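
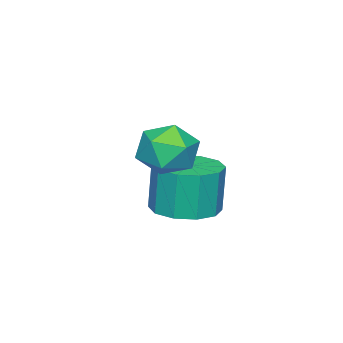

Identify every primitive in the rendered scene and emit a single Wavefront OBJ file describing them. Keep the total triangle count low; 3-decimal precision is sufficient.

v -1.404 4.011 -1.183
v -0.594 4.145 -1.057
v -1.126 2.795 -1.683
v -0.316 2.929 -1.557
v -0.827 2.829 -0.909
v -0.999 3.581 -0.6
v -0.721 3.359 -2.14
v -0.893 4.111 -1.831
v -0.172 3.742 -1.648
v -0.237 3.414 -0.887
v -1.483 3.526 -1.853
v -1.548 3.198 -1.092
v -3.177 2.519 -4.507
v -2.583 3.22 -4.467
v -2.709 3.243 -3.012
v -3.303 2.541 -3.053
v -3.107 3.436 -4.515
v -3.233 3.459 -3.061
v -3.657 3.301 -4.561
v -3.783 3.324 -3.107
v -4.024 2.868 -4.586
v -4.15 2.891 -3.132
v -4.068 2.301 -4.581
v -4.194 2.324 -3.127
v -3.771 1.817 -4.548
v -3.897 1.84 -3.093
v -3.247 1.601 -4.499
v -3.373 1.624 -3.045
v -2.697 1.736 -4.453
v -2.823 1.759 -2.999
v -2.33 2.169 -4.428
v -2.456 2.192 -2.974
v -2.286 2.736 -4.433
v -2.412 2.759 -2.979
f 1 12 6
f 1 6 2
f 1 2 8
f 1 8 11
f 1 11 12
f 2 6 10
f 6 12 5
f 12 11 3
f 11 8 7
f 8 2 9
f 4 10 5
f 4 5 3
f 4 3 7
f 4 7 9
f 4 9 10
f 5 10 6
f 3 5 12
f 7 3 11
f 9 7 8
f 10 9 2
f 14 13 17
f 14 17 15
f 15 17 18
f 15 18 16
f 17 13 19
f 17 19 18
f 18 19 20
f 18 20 16
f 19 13 21
f 19 21 20
f 20 21 22
f 20 22 16
f 21 13 23
f 21 23 22
f 22 23 24
f 22 24 16
f 23 13 25
f 23 25 24
f 24 25 26
f 24 26 16
f 25 13 27
f 25 27 26
f 26 27 28
f 26 28 16
f 27 13 29
f 27 29 28
f 28 29 30
f 28 30 16
f 29 13 31
f 29 31 30
f 30 31 32
f 30 32 16
f 31 13 33
f 31 33 32
f 32 33 34
f 32 34 16
f 33 13 14
f 33 14 34
f 34 14 15
f 34 15 16



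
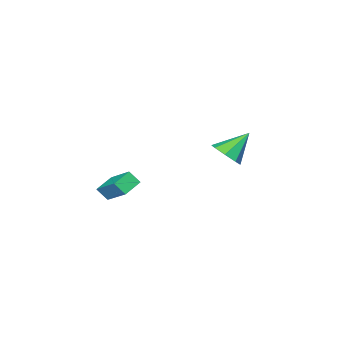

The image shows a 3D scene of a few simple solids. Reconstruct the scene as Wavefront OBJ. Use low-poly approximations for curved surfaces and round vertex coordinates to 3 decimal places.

v -3.152 0.82 -0.006
v -2.47 0.712 0.731
v -4.548 1.1 1.326
v -2.543 1.446 0.5
v -2.972 1.814 -0.027
v -3.507 1.599 -0.542
v -3.834 0.928 -0.743
v -3.761 0.194 -0.513
v -3.332 -0.174 0.014
v -2.797 0.041 0.53
v 2.682 -0.646 -1.077
v 3.014 -1.163 -0.406
v 2.831 1.087 0.186
v 3.163 0.57 0.857
v 3.797 -0.45 -1.477
v 4.129 -0.967 -0.806
v 3.946 1.283 -0.214
v 4.278 0.766 0.457
f 2 1 4
f 2 4 3
f 4 1 5
f 4 5 3
f 5 1 6
f 5 6 3
f 6 1 7
f 6 7 3
f 7 1 8
f 7 8 3
f 8 1 9
f 8 9 3
f 9 1 10
f 9 10 3
f 10 1 2
f 10 2 3
f 12 14 11
f 15 12 11
f 11 14 13
f 13 15 11
f 12 18 14
f 16 12 15
f 16 18 12
f 14 18 13
f 17 15 13
f 13 18 17
f 17 16 15
f 18 16 17



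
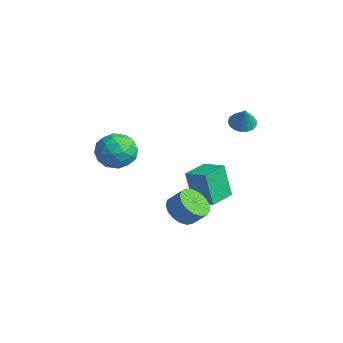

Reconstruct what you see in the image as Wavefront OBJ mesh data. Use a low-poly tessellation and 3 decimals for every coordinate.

v -2.84 2.016 -3.067
v -3.292 1.817 -1.16
v -3.437 3.413 -3.063
v -3.889 3.215 -1.156
v -1.691 2.505 -2.744
v -2.143 2.307 -0.837
v -2.288 3.903 -2.74
v -2.74 3.704 -0.833
v -2.463 -1.554 2.001
v -1.4 -1.821 1.869
v -2.8 -3.199 2.611
v -1.737 -3.466 2.479
v -2.032 -2.745 3.261
v -1.824 -1.728 2.884
v -2.376 -3.292 1.596
v -2.168 -2.275 1.219
v -1.346 -2.895 1.618
v -1.134 -2.557 2.648
v -3.066 -2.463 1.832
v -2.854 -2.125 2.862
v -1.902 -1.543 1.882
v -2.298 -3.477 2.598
v -2.472 -3.053 3.058
v -1.847 -3.21 2.981
v -2.151 -1.489 2.478
v -1.526 -1.646 2.401
v -1.898 -2.189 3.219
v -2.674 -3.374 2.079
v -2.049 -3.531 2.002
v -2.353 -1.81 1.499
v -1.728 -1.967 1.422
v -2.302 -2.831 1.261
v -1.245 -2.331 1.657
v -1.444 -3.298 2.015
v -1.819 -3.196 1.496
v -1.697 -2.598 1.274
v -1.12 -2.133 2.262
v -1.319 -3.099 2.62
v -1.492 -2.676 3.08
v -1.369 -2.078 2.858
v -1.089 -2.764 2.114
v -2.881 -1.921 1.86
v -3.08 -2.887 2.218
v -2.831 -2.942 1.622
v -2.708 -2.344 1.4
v -2.756 -1.722 2.465
v -2.955 -2.689 2.823
v -2.503 -2.422 3.206
v -2.381 -1.824 2.984
v -3.111 -2.256 2.366
v -1.219 3.809 2.972
v -0.723 3.424 2.663
v -0.661 3.631 4.088
v -0.601 3.736 2.652
v -0.62 4.065 2.714
v -0.777 4.335 2.836
v -1.035 4.485 2.988
v -1.335 4.48 3.137
v -1.608 4.321 3.249
v -1.792 4.045 3.297
v -1.845 3.715 3.27
v -1.754 3.407 3.175
v -1.541 3.191 3.034
v -1.254 3.116 2.879
v -0.958 3.201 2.745
v -0.902 0.309 -2.075
v -0.265 0.6 -2.701
v 0.28 1.063 -1.931
v -0.358 0.771 -1.305
v -0.565 0.935 -2.689
v -0.021 1.397 -1.92
v -0.943 1.126 -2.537
v -0.399 1.589 -1.768
v -1.311 1.13 -2.279
v -0.767 1.593 -1.509
v -1.586 0.946 -1.974
v -1.042 1.408 -1.204
v -1.704 0.616 -1.692
v -1.16 1.078 -0.922
v -1.638 0.215 -1.498
v -1.094 0.678 -0.728
v -1.404 -0.164 -1.436
v -0.86 0.299 -0.666
v -1.055 -0.435 -1.52
v -0.51 0.028 -0.751
v -0.67 -0.535 -1.732
v -0.126 -0.073 -0.962
v -0.339 -0.442 -2.022
v 0.205 0.02 -1.252
v -0.137 -0.177 -2.324
v 0.407 0.285 -1.554
v -0.11 0.199 -2.569
v 0.434 0.661 -1.799
f 2 4 1
f 5 2 1
f 1 4 3
f 3 5 1
f 2 8 4
f 6 2 5
f 6 8 2
f 4 8 3
f 7 5 3
f 3 8 7
f 7 6 5
f 8 6 7
f 9 46 25
f 46 20 49
f 25 49 14
f 46 49 25
f 9 25 21
f 25 14 26
f 21 26 10
f 25 26 21
f 9 21 30
f 21 10 31
f 30 31 16
f 21 31 30
f 9 30 42
f 30 16 45
f 42 45 19
f 30 45 42
f 9 42 46
f 42 19 50
f 46 50 20
f 42 50 46
f 10 26 37
f 26 14 40
f 37 40 18
f 26 40 37
f 14 49 27
f 49 20 48
f 27 48 13
f 49 48 27
f 20 50 47
f 50 19 43
f 47 43 11
f 50 43 47
f 19 45 44
f 45 16 32
f 44 32 15
f 45 32 44
f 16 31 36
f 31 10 33
f 36 33 17
f 31 33 36
f 12 38 24
f 38 18 39
f 24 39 13
f 38 39 24
f 12 24 22
f 24 13 23
f 22 23 11
f 24 23 22
f 12 22 29
f 22 11 28
f 29 28 15
f 22 28 29
f 12 29 34
f 29 15 35
f 34 35 17
f 29 35 34
f 12 34 38
f 34 17 41
f 38 41 18
f 34 41 38
f 13 39 27
f 39 18 40
f 27 40 14
f 39 40 27
f 11 23 47
f 23 13 48
f 47 48 20
f 23 48 47
f 15 28 44
f 28 11 43
f 44 43 19
f 28 43 44
f 17 35 36
f 35 15 32
f 36 32 16
f 35 32 36
f 18 41 37
f 41 17 33
f 37 33 10
f 41 33 37
f 52 51 54
f 52 54 53
f 54 51 55
f 54 55 53
f 55 51 56
f 55 56 53
f 56 51 57
f 56 57 53
f 57 51 58
f 57 58 53
f 58 51 59
f 58 59 53
f 59 51 60
f 59 60 53
f 60 51 61
f 60 61 53
f 61 51 62
f 61 62 53
f 62 51 63
f 62 63 53
f 63 51 64
f 63 64 53
f 64 51 65
f 64 65 53
f 65 51 52
f 65 52 53
f 67 66 70
f 67 70 68
f 68 70 71
f 68 71 69
f 70 66 72
f 70 72 71
f 71 72 73
f 71 73 69
f 72 66 74
f 72 74 73
f 73 74 75
f 73 75 69
f 74 66 76
f 74 76 75
f 75 76 77
f 75 77 69
f 76 66 78
f 76 78 77
f 77 78 79
f 77 79 69
f 78 66 80
f 78 80 79
f 79 80 81
f 79 81 69
f 80 66 82
f 80 82 81
f 81 82 83
f 81 83 69
f 82 66 84
f 82 84 83
f 83 84 85
f 83 85 69
f 84 66 86
f 84 86 85
f 85 86 87
f 85 87 69
f 86 66 88
f 86 88 87
f 87 88 89
f 87 89 69
f 88 66 90
f 88 90 89
f 89 90 91
f 89 91 69
f 90 66 92
f 90 92 91
f 91 92 93
f 91 93 69
f 92 66 67
f 92 67 93
f 93 67 68
f 93 68 69



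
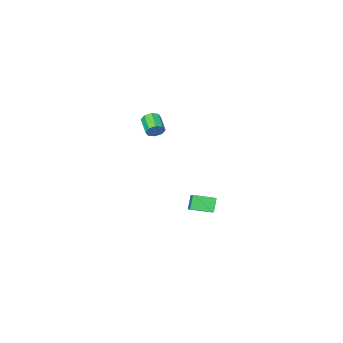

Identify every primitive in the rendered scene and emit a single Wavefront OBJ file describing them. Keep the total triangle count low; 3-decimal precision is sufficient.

v 1.15 -2.042 -0.246
v 1.453 -2.302 -0.595
v 1.152 -3.258 -0.143
v 0.85 -2.998 0.206
v 1.654 -2.205 -0.257
v 1.354 -3.162 0.195
v 1.561 -2.013 0.088
v 1.26 -2.969 0.54
v 1.227 -1.837 0.237
v 0.926 -2.794 0.689
v 0.848 -1.782 0.103
v 0.547 -2.738 0.555
v 0.646 -1.878 -0.235
v 0.346 -2.835 0.217
v 0.74 -2.071 -0.58
v 0.439 -3.027 -0.128
v 1.074 -2.246 -0.729
v 0.773 -3.203 -0.277
v 2.082 2.82 -2.343
v 2.846 4.226 -1.376
v 1.136 3.465 -2.534
v 1.901 4.871 -1.566
v 2.439 3.129 -3.074
v 3.204 4.535 -2.106
v 1.494 3.774 -3.264
v 2.258 5.18 -2.297
f 2 1 5
f 2 5 3
f 3 5 6
f 3 6 4
f 5 1 7
f 5 7 6
f 6 7 8
f 6 8 4
f 7 1 9
f 7 9 8
f 8 9 10
f 8 10 4
f 9 1 11
f 9 11 10
f 10 11 12
f 10 12 4
f 11 1 13
f 11 13 12
f 12 13 14
f 12 14 4
f 13 1 15
f 13 15 14
f 14 15 16
f 14 16 4
f 15 1 17
f 15 17 16
f 16 17 18
f 16 18 4
f 17 1 2
f 17 2 18
f 18 2 3
f 18 3 4
f 20 22 19
f 23 20 19
f 19 22 21
f 21 23 19
f 20 26 22
f 24 20 23
f 24 26 20
f 22 26 21
f 25 23 21
f 21 26 25
f 25 24 23
f 26 24 25



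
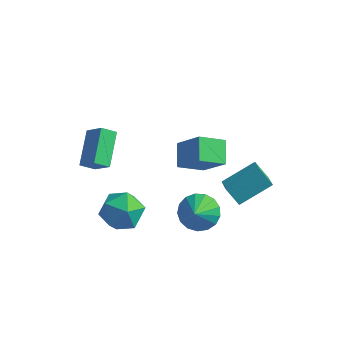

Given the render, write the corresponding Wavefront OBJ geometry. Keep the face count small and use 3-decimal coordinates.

v 2.797 -0.816 -3.355
v 3.259 -0.079 -2.73
v 3.063 -1.804 -2.385
v 2.767 -0.071 -2.587
v 2.282 -0.233 -2.62
v 1.916 -0.529 -2.821
v 1.751 -0.89 -3.144
v 1.826 -1.234 -3.516
v 2.123 -1.483 -3.85
v 2.575 -1.578 -4.072
v 3.078 -1.499 -4.129
v 3.516 -1.263 -4.008
v 3.79 -0.925 -3.738
v 3.836 -0.562 -3.381
v 3.644 -0.256 -3.017
v 1.635 1.456 -1.794
v 1.052 2.546 -1.075
v 0.28 1.673 -3.222
v -0.303 2.763 -2.503
v 2.603 2.477 -2.557
v 2.02 3.567 -1.838
v 1.248 2.694 -3.985
v 0.665 3.784 -3.266
v 4.02 1.158 -4.038
v 3.245 1.172 -3.096
v 3.384 2.009 -4.574
v 2.609 2.023 -3.632
v 5.151 2.577 -3.128
v 4.376 2.591 -2.186
v 4.515 3.428 -3.664
v 3.74 3.442 -2.722
v -0.603 -1.191 -3.433
v -0.007 -1.828 -4.345
v -1.233 -2.952 -2.615
v -0.637 -3.589 -3.527
v 0.028 -2.968 -2.652
v 0.417 -1.88 -3.157
v -1.657 -2.9 -3.803
v -1.268 -1.812 -4.308
v -0.658 -2.884 -4.573
v 0.383 -2.926 -3.862
v -1.623 -1.854 -3.098
v -0.582 -1.896 -2.387
v -2.498 -3.087 0.055
v -3.044 -1.409 1.058
v -1.932 -2.602 -0.449
v -2.478 -0.923 0.554
v -1.542 -3.297 0.926
v -2.088 -1.618 1.929
v -0.976 -2.811 0.422
v -1.522 -1.133 1.425
f 2 1 4
f 2 4 3
f 4 1 5
f 4 5 3
f 5 1 6
f 5 6 3
f 6 1 7
f 6 7 3
f 7 1 8
f 7 8 3
f 8 1 9
f 8 9 3
f 9 1 10
f 9 10 3
f 10 1 11
f 10 11 3
f 11 1 12
f 11 12 3
f 12 1 13
f 12 13 3
f 13 1 14
f 13 14 3
f 14 1 15
f 14 15 3
f 15 1 2
f 15 2 3
f 17 19 16
f 20 17 16
f 16 19 18
f 18 20 16
f 17 23 19
f 21 17 20
f 21 23 17
f 19 23 18
f 22 20 18
f 18 23 22
f 22 21 20
f 23 21 22
f 25 27 24
f 28 25 24
f 24 27 26
f 26 28 24
f 25 31 27
f 29 25 28
f 29 31 25
f 27 31 26
f 30 28 26
f 26 31 30
f 30 29 28
f 31 29 30
f 32 43 37
f 32 37 33
f 32 33 39
f 32 39 42
f 32 42 43
f 33 37 41
f 37 43 36
f 43 42 34
f 42 39 38
f 39 33 40
f 35 41 36
f 35 36 34
f 35 34 38
f 35 38 40
f 35 40 41
f 36 41 37
f 34 36 43
f 38 34 42
f 40 38 39
f 41 40 33
f 45 47 44
f 48 45 44
f 44 47 46
f 46 48 44
f 45 51 47
f 49 45 48
f 49 51 45
f 47 51 46
f 50 48 46
f 46 51 50
f 50 49 48
f 51 49 50



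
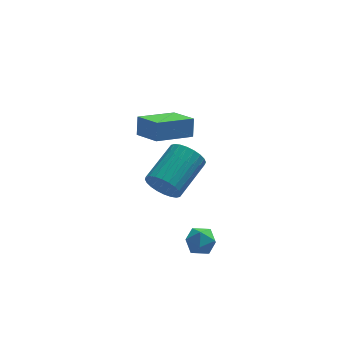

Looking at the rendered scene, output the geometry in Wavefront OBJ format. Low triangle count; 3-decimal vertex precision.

v 1.451 1.278 1.659
v 1.537 1.618 2.455
v 0.853 2.372 1.256
v 0.939 2.712 2.052
v 2.981 1.948 1.208
v 3.067 2.288 2.004
v 2.383 3.042 0.805
v 2.469 3.382 1.601
v 1.999 3.299 -2.869
v 2.524 3.17 -3.512
v 3.766 4.553 -2.774
v 3.241 4.681 -2.131
v 2.332 3.407 -3.633
v 3.574 4.79 -2.895
v 2.089 3.627 -3.637
v 3.332 5.01 -2.899
v 1.833 3.798 -3.524
v 3.075 5.18 -2.786
v 1.602 3.892 -3.312
v 2.844 5.275 -2.574
v 1.431 3.896 -3.032
v 2.673 5.279 -2.294
v 1.347 3.809 -2.727
v 2.589 5.192 -1.989
v 1.362 3.644 -2.444
v 2.604 5.027 -1.706
v 1.474 3.427 -2.226
v 2.716 4.81 -1.488
v 1.666 3.19 -2.105
v 2.908 4.573 -1.367
v 1.908 2.97 -2.101
v 3.151 4.353 -1.363
v 2.165 2.8 -2.214
v 3.407 4.182 -1.476
v 2.396 2.705 -2.426
v 3.638 4.088 -1.688
v 2.567 2.701 -2.706
v 3.809 4.084 -1.968
v 2.651 2.788 -3.011
v 3.893 4.171 -2.273
v 2.636 2.953 -3.294
v 3.878 4.336 -2.556
v 3.106 0.546 -3.64
v 3.568 0.02 -3.713
v 2.352 -0.18 -3.187
v 2.814 -0.706 -3.26
v 2.934 -0.195 -2.79
v 3.4 0.253 -3.07
v 2.52 -0.413 -3.83
v 2.986 0.035 -4.11
v 3.206 -0.573 -3.831
v 3.462 -0.438 -3.189
v 2.458 0.278 -3.711
v 2.714 0.413 -3.069
f 2 4 1
f 5 2 1
f 1 4 3
f 3 5 1
f 2 8 4
f 6 2 5
f 6 8 2
f 4 8 3
f 7 5 3
f 3 8 7
f 7 6 5
f 8 6 7
f 10 9 13
f 10 13 11
f 11 13 14
f 11 14 12
f 13 9 15
f 13 15 14
f 14 15 16
f 14 16 12
f 15 9 17
f 15 17 16
f 16 17 18
f 16 18 12
f 17 9 19
f 17 19 18
f 18 19 20
f 18 20 12
f 19 9 21
f 19 21 20
f 20 21 22
f 20 22 12
f 21 9 23
f 21 23 22
f 22 23 24
f 22 24 12
f 23 9 25
f 23 25 24
f 24 25 26
f 24 26 12
f 25 9 27
f 25 27 26
f 26 27 28
f 26 28 12
f 27 9 29
f 27 29 28
f 28 29 30
f 28 30 12
f 29 9 31
f 29 31 30
f 30 31 32
f 30 32 12
f 31 9 33
f 31 33 32
f 32 33 34
f 32 34 12
f 33 9 35
f 33 35 34
f 34 35 36
f 34 36 12
f 35 9 37
f 35 37 36
f 36 37 38
f 36 38 12
f 37 9 39
f 37 39 38
f 38 39 40
f 38 40 12
f 39 9 41
f 39 41 40
f 40 41 42
f 40 42 12
f 41 9 10
f 41 10 42
f 42 10 11
f 42 11 12
f 43 54 48
f 43 48 44
f 43 44 50
f 43 50 53
f 43 53 54
f 44 48 52
f 48 54 47
f 54 53 45
f 53 50 49
f 50 44 51
f 46 52 47
f 46 47 45
f 46 45 49
f 46 49 51
f 46 51 52
f 47 52 48
f 45 47 54
f 49 45 53
f 51 49 50
f 52 51 44



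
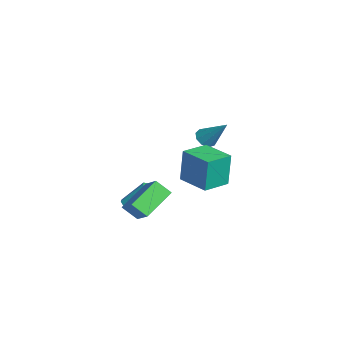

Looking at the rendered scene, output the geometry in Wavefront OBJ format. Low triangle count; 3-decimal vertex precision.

v 3.354 0.396 0.588
v 3.225 0.569 2.577
v 2.578 1.808 0.415
v 2.449 1.981 2.404
v 4.991 1.299 0.616
v 4.862 1.472 2.605
v 4.215 2.711 0.443
v 4.086 2.884 2.432
v 1.403 -1.8 -2.544
v 2.016 -1.513 -2.841
v 2.031 -0.333 -1.674
v 1.417 -0.62 -1.376
v 1.696 -1.324 -3.029
v 1.71 -0.144 -1.861
v 1.282 -1.286 -3.062
v 1.296 -0.106 -1.895
v 0.906 -1.411 -2.931
v 0.921 -0.231 -1.763
v 0.688 -1.66 -2.677
v 0.703 -0.479 -1.509
v 0.697 -1.953 -2.38
v 0.712 -0.773 -1.213
v 0.93 -2.198 -2.136
v 0.945 -1.017 -0.969
v 1.313 -2.316 -2.021
v 1.328 -1.136 -0.854
v 1.724 -2.271 -2.072
v 1.739 -1.091 -0.905
v 2.034 -2.076 -2.273
v 2.048 -0.896 -1.105
v 2.142 -1.794 -2.559
v 2.157 -0.613 -1.392
v 3.421 -2.684 -1.062
v 2.378 -1.196 -0.159
v 3.827 -1.955 -1.794
v 2.784 -0.467 -0.891
v 4.616 -2.413 -0.129
v 3.573 -0.925 0.774
v 5.022 -1.684 -0.861
v 3.979 -0.196 0.042
v -3.224 3.379 -0.561
v -2.65 3.411 -0.96
v -2.236 4.321 0.941
v -2.919 3.802 -1.027
v -3.331 3.994 -0.877
v -3.693 3.898 -0.579
v -3.836 3.56 -0.272
v -3.692 3.136 -0.1
v -3.33 2.826 -0.144
v -2.918 2.775 -0.383
v -2.65 3.006 -0.705
f 2 4 1
f 5 2 1
f 1 4 3
f 3 5 1
f 2 8 4
f 6 2 5
f 6 8 2
f 4 8 3
f 7 5 3
f 3 8 7
f 7 6 5
f 8 6 7
f 10 9 13
f 10 13 11
f 11 13 14
f 11 14 12
f 13 9 15
f 13 15 14
f 14 15 16
f 14 16 12
f 15 9 17
f 15 17 16
f 16 17 18
f 16 18 12
f 17 9 19
f 17 19 18
f 18 19 20
f 18 20 12
f 19 9 21
f 19 21 20
f 20 21 22
f 20 22 12
f 21 9 23
f 21 23 22
f 22 23 24
f 22 24 12
f 23 9 25
f 23 25 24
f 24 25 26
f 24 26 12
f 25 9 27
f 25 27 26
f 26 27 28
f 26 28 12
f 27 9 29
f 27 29 28
f 28 29 30
f 28 30 12
f 29 9 31
f 29 31 30
f 30 31 32
f 30 32 12
f 31 9 10
f 31 10 32
f 32 10 11
f 32 11 12
f 34 36 33
f 37 34 33
f 33 36 35
f 35 37 33
f 34 40 36
f 38 34 37
f 38 40 34
f 36 40 35
f 39 37 35
f 35 40 39
f 39 38 37
f 40 38 39
f 42 41 44
f 42 44 43
f 44 41 45
f 44 45 43
f 45 41 46
f 45 46 43
f 46 41 47
f 46 47 43
f 47 41 48
f 47 48 43
f 48 41 49
f 48 49 43
f 49 41 50
f 49 50 43
f 50 41 51
f 50 51 43
f 51 41 42
f 51 42 43



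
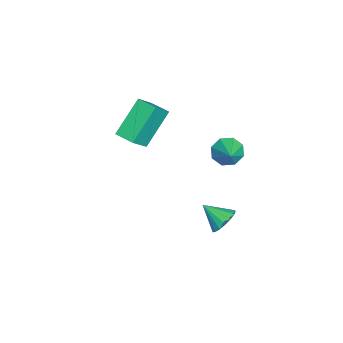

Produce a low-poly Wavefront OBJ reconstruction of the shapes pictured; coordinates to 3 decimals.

v -1.563 -1.313 -1.696
v -2.722 -0.491 -0.391
v -2.353 -0.851 -2.689
v -3.512 -0.029 -1.383
v -1.068 -0.551 -1.737
v -2.227 0.271 -0.431
v -1.858 -0.089 -2.729
v -3.017 0.733 -1.424
v -2.732 3.173 -3.638
v -2.33 2.973 -4.201
v -1.828 3.367 -3.062
v -2.444 3.512 -4.205
v -2.726 3.853 -3.876
v -3.012 3.796 -3.409
v -3.134 3.374 -3.076
v -3.021 2.835 -3.072
v -2.738 2.494 -3.401
v -2.452 2.551 -3.868
v 2.541 3.371 -2.908
v 3.08 3.453 -2.536
v 2.219 2.509 -2.252
v 2.864 3.639 -2.398
v 2.574 3.762 -2.378
v 2.276 3.797 -2.479
v 2.04 3.733 -2.679
v 1.918 3.587 -2.931
v 1.939 3.391 -3.177
v 2.098 3.19 -3.363
v 2.358 3.031 -3.444
v 2.661 2.95 -3.402
v 2.936 2.965 -3.247
v 3.12 3.073 -3.015
v 3.172 3.249 -2.758
f 2 4 1
f 5 2 1
f 1 4 3
f 3 5 1
f 2 8 4
f 6 2 5
f 6 8 2
f 4 8 3
f 7 5 3
f 3 8 7
f 7 6 5
f 8 6 7
f 10 9 12
f 10 12 11
f 12 9 13
f 12 13 11
f 13 9 14
f 13 14 11
f 14 9 15
f 14 15 11
f 15 9 16
f 15 16 11
f 16 9 17
f 16 17 11
f 17 9 18
f 17 18 11
f 18 9 10
f 18 10 11
f 20 19 22
f 20 22 21
f 22 19 23
f 22 23 21
f 23 19 24
f 23 24 21
f 24 19 25
f 24 25 21
f 25 19 26
f 25 26 21
f 26 19 27
f 26 27 21
f 27 19 28
f 27 28 21
f 28 19 29
f 28 29 21
f 29 19 30
f 29 30 21
f 30 19 31
f 30 31 21
f 31 19 32
f 31 32 21
f 32 19 33
f 32 33 21
f 33 19 20
f 33 20 21



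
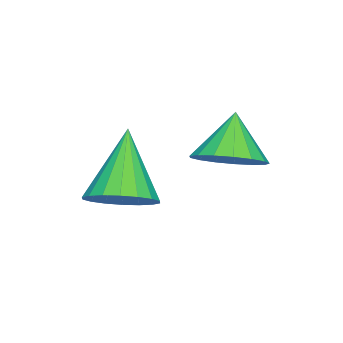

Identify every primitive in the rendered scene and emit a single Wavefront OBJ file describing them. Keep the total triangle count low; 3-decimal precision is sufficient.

v 0.968 3.261 -2.291
v 1.324 2.649 -2.157
v 0.452 3.179 -1.289
v 1.531 2.894 -2.031
v 1.609 3.223 -1.964
v 1.54 3.561 -1.972
v 1.34 3.829 -2.053
v 1.055 3.968 -2.189
v 0.75 3.944 -2.348
v 0.496 3.764 -2.494
v 0.349 3.469 -2.593
v 0.344 3.125 -2.624
v 0.483 2.813 -2.578
v 0.732 2.603 -2.466
v 1.036 2.544 -2.314
v 2.172 1.707 -3.077
v 2.726 1.944 -2.72
v 1.348 1.473 -1.643
v 2.561 2.203 -2.772
v 2.319 2.364 -2.884
v 2.048 2.395 -3.035
v 1.802 2.29 -3.194
v 1.629 2.07 -3.329
v 1.563 1.777 -3.415
v 1.618 1.471 -3.434
v 1.782 1.212 -3.382
v 2.024 1.051 -3.269
v 2.295 1.02 -3.119
v 2.542 1.125 -2.96
v 2.715 1.345 -2.824
v 2.781 1.638 -2.739
f 2 1 4
f 2 4 3
f 4 1 5
f 4 5 3
f 5 1 6
f 5 6 3
f 6 1 7
f 6 7 3
f 7 1 8
f 7 8 3
f 8 1 9
f 8 9 3
f 9 1 10
f 9 10 3
f 10 1 11
f 10 11 3
f 11 1 12
f 11 12 3
f 12 1 13
f 12 13 3
f 13 1 14
f 13 14 3
f 14 1 15
f 14 15 3
f 15 1 2
f 15 2 3
f 17 16 19
f 17 19 18
f 19 16 20
f 19 20 18
f 20 16 21
f 20 21 18
f 21 16 22
f 21 22 18
f 22 16 23
f 22 23 18
f 23 16 24
f 23 24 18
f 24 16 25
f 24 25 18
f 25 16 26
f 25 26 18
f 26 16 27
f 26 27 18
f 27 16 28
f 27 28 18
f 28 16 29
f 28 29 18
f 29 16 30
f 29 30 18
f 30 16 31
f 30 31 18
f 31 16 17
f 31 17 18



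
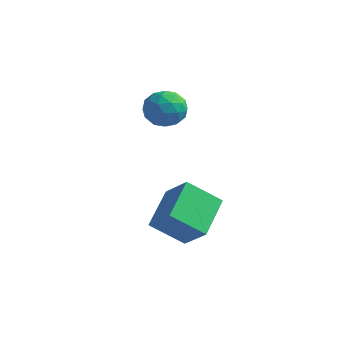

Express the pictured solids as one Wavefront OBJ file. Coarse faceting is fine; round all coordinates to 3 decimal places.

v 1.325 -1.401 -1.761
v 0.955 0.134 -0.962
v 0.301 -1.173 -2.673
v -0.069 0.362 -1.874
v 2.309 -0.682 -2.686
v 1.939 0.853 -1.887
v 1.285 -0.454 -3.598
v 0.915 1.081 -2.799
v -2.561 4.258 -0.315
v -1.744 3.952 -0.179
v -3.076 3.288 0.599
v -2.259 2.982 0.735
v -2.485 3.783 1.031
v -2.166 4.382 0.466
v -2.654 2.858 -0.046
v -2.335 3.457 -0.611
v -1.801 3.086 -0.013
v -1.697 3.658 0.652
v -3.123 3.582 -0.232
v -3.019 4.154 0.433
v -2.107 4.19 -0.327
v -2.713 3.05 0.747
v -2.846 3.521 0.921
v -2.365 3.34 1.001
v -2.355 4.443 0.052
v -1.875 4.263 0.132
v -2.311 4.164 0.843
v -2.945 2.977 0.288
v -2.465 2.797 0.368
v -2.455 3.9 -0.581
v -1.974 3.719 -0.501
v -2.509 3.076 -0.423
v -1.66 3.501 -0.15
v -1.963 2.931 0.387
v -2.195 2.858 -0.071
v -2.008 3.211 -0.403
v -1.599 3.837 0.241
v -1.902 3.267 0.778
v -2.035 3.738 0.952
v -1.848 4.09 0.62
v -1.633 3.328 0.339
v -2.918 3.973 -0.358
v -3.221 3.403 0.179
v -2.972 3.15 -0.2
v -2.785 3.502 -0.532
v -2.857 4.309 0.033
v -3.16 3.739 0.57
v -2.812 4.029 0.823
v -2.625 4.382 0.491
v -3.187 3.912 0.081
f 2 4 1
f 5 2 1
f 1 4 3
f 3 5 1
f 2 8 4
f 6 2 5
f 6 8 2
f 4 8 3
f 7 5 3
f 3 8 7
f 7 6 5
f 8 6 7
f 9 46 25
f 46 20 49
f 25 49 14
f 46 49 25
f 9 25 21
f 25 14 26
f 21 26 10
f 25 26 21
f 9 21 30
f 21 10 31
f 30 31 16
f 21 31 30
f 9 30 42
f 30 16 45
f 42 45 19
f 30 45 42
f 9 42 46
f 42 19 50
f 46 50 20
f 42 50 46
f 10 26 37
f 26 14 40
f 37 40 18
f 26 40 37
f 14 49 27
f 49 20 48
f 27 48 13
f 49 48 27
f 20 50 47
f 50 19 43
f 47 43 11
f 50 43 47
f 19 45 44
f 45 16 32
f 44 32 15
f 45 32 44
f 16 31 36
f 31 10 33
f 36 33 17
f 31 33 36
f 12 38 24
f 38 18 39
f 24 39 13
f 38 39 24
f 12 24 22
f 24 13 23
f 22 23 11
f 24 23 22
f 12 22 29
f 22 11 28
f 29 28 15
f 22 28 29
f 12 29 34
f 29 15 35
f 34 35 17
f 29 35 34
f 12 34 38
f 34 17 41
f 38 41 18
f 34 41 38
f 13 39 27
f 39 18 40
f 27 40 14
f 39 40 27
f 11 23 47
f 23 13 48
f 47 48 20
f 23 48 47
f 15 28 44
f 28 11 43
f 44 43 19
f 28 43 44
f 17 35 36
f 35 15 32
f 36 32 16
f 35 32 36
f 18 41 37
f 41 17 33
f 37 33 10
f 41 33 37



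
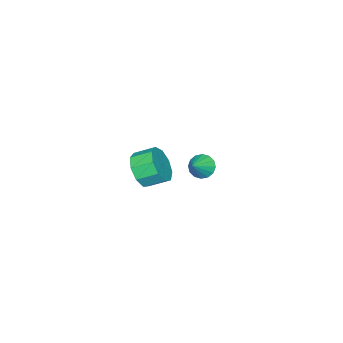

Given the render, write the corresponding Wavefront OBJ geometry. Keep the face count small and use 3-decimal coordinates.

v 3.899 2.946 3.011
v 4.521 3.574 2.483
v 4.044 4.483 3.001
v 3.421 3.854 3.529
v 3.925 3.467 2.123
v 3.448 4.375 2.641
v 3.317 3.115 2.178
v 2.84 4.024 2.696
v 2.981 2.685 2.623
v 2.503 3.594 3.141
v 3.074 2.376 3.249
v 2.597 3.285 3.768
v 3.553 2.334 3.764
v 3.076 3.243 4.283
v 4.194 2.578 3.927
v 3.717 3.487 4.445
v 4.697 2.994 3.66
v 4.219 3.903 4.179
v 4.826 3.387 3.09
v 4.348 4.296 3.609
v -2.845 1.854 -1.258
v -2.493 1.346 -1.701
v -1.835 1.946 -0.562
v -2.413 1.695 -1.863
v -2.448 2.087 -1.864
v -2.589 2.416 -1.702
v -2.799 2.595 -1.421
v -3.021 2.576 -1.097
v -3.196 2.363 -0.816
v -3.277 2.014 -0.654
v -3.241 1.622 -0.653
v -3.1 1.292 -0.815
v -2.89 1.113 -1.096
v -2.668 1.133 -1.42
f 2 1 5
f 2 5 3
f 3 5 6
f 3 6 4
f 5 1 7
f 5 7 6
f 6 7 8
f 6 8 4
f 7 1 9
f 7 9 8
f 8 9 10
f 8 10 4
f 9 1 11
f 9 11 10
f 10 11 12
f 10 12 4
f 11 1 13
f 11 13 12
f 12 13 14
f 12 14 4
f 13 1 15
f 13 15 14
f 14 15 16
f 14 16 4
f 15 1 17
f 15 17 16
f 16 17 18
f 16 18 4
f 17 1 19
f 17 19 18
f 18 19 20
f 18 20 4
f 19 1 2
f 19 2 20
f 20 2 3
f 20 3 4
f 22 21 24
f 22 24 23
f 24 21 25
f 24 25 23
f 25 21 26
f 25 26 23
f 26 21 27
f 26 27 23
f 27 21 28
f 27 28 23
f 28 21 29
f 28 29 23
f 29 21 30
f 29 30 23
f 30 21 31
f 30 31 23
f 31 21 32
f 31 32 23
f 32 21 33
f 32 33 23
f 33 21 34
f 33 34 23
f 34 21 22
f 34 22 23



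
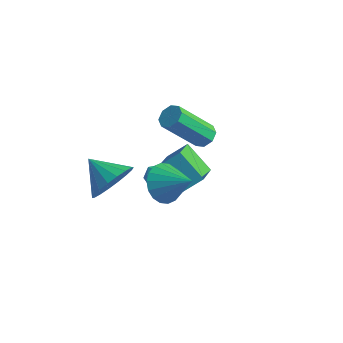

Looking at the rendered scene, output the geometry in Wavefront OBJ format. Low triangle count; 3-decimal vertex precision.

v -0.434 2.601 0.299
v 0.245 1.33 1.142
v -1.583 2.595 1.215
v -0.903 1.324 2.059
v 0.043 3.256 0.901
v 0.723 1.985 1.745
v -1.105 3.25 1.818
v -0.426 1.979 2.661
v -1.264 4.473 1.323
v -0.842 4.668 1.654
v -1.595 3.481 3.308
v -2.016 3.287 2.977
v -1.198 4.919 1.673
v -1.951 3.732 3.326
v -1.593 4.909 1.486
v -2.346 3.723 3.14
v -1.794 4.644 1.204
v -2.547 3.458 2.858
v -1.685 4.279 0.992
v -2.438 3.092 2.646
v -1.329 4.028 0.974
v -2.082 2.841 2.627
v -0.934 4.037 1.16
v -1.687 2.851 2.814
v -0.733 4.302 1.442
v -1.486 3.116 3.096
v -1.635 2.847 -0.116
v -1.291 2.347 -0.381
v -2.169 2.153 0.501
v -1.825 1.653 0.236
v -1.523 2.089 0.633
v -1.193 2.518 0.251
v -2.267 1.982 -0.131
v -1.937 2.411 -0.513
v -1.682 1.812 -0.391
v -1.222 1.878 0.081
v -2.238 2.622 0.039
v -1.778 2.688 0.511
v 0.899 -0.465 3.524
v 1.375 -0.836 2.897
v 2.081 -0.355 4.356
v 1.4 -0.459 2.812
v 1.325 -0.084 2.868
v 1.167 0.217 3.054
v 0.955 0.382 3.333
v 0.732 0.38 3.649
v 0.542 0.21 3.941
v 0.423 -0.093 4.15
v 0.398 -0.47 4.235
v 0.473 -0.846 4.179
v 0.631 -1.146 3.993
v 0.843 -1.312 3.715
v 1.066 -1.309 3.398
v 1.256 -1.14 3.106
v -1.717 -0.366 1.761
v -1.262 -0.626 2.636
v -2.963 -0.334 2.419
v -1.245 -0.173 2.645
v -1.322 0.243 2.478
v -1.478 0.537 2.17
v -1.68 0.653 1.78
v -1.89 0.567 1.387
v -2.066 0.296 1.068
v -2.172 -0.106 0.886
v -2.188 -0.56 0.877
v -2.111 -0.975 1.044
v -1.956 -1.27 1.352
v -1.753 -1.385 1.742
v -1.543 -1.299 2.135
v -1.368 -1.028 2.454
f 2 4 1
f 5 2 1
f 1 4 3
f 3 5 1
f 2 8 4
f 6 2 5
f 6 8 2
f 4 8 3
f 7 5 3
f 3 8 7
f 7 6 5
f 8 6 7
f 10 9 13
f 10 13 11
f 11 13 14
f 11 14 12
f 13 9 15
f 13 15 14
f 14 15 16
f 14 16 12
f 15 9 17
f 15 17 16
f 16 17 18
f 16 18 12
f 17 9 19
f 17 19 18
f 18 19 20
f 18 20 12
f 19 9 21
f 19 21 20
f 20 21 22
f 20 22 12
f 21 9 23
f 21 23 22
f 22 23 24
f 22 24 12
f 23 9 25
f 23 25 24
f 24 25 26
f 24 26 12
f 25 9 10
f 25 10 26
f 26 10 11
f 26 11 12
f 27 38 32
f 27 32 28
f 27 28 34
f 27 34 37
f 27 37 38
f 28 32 36
f 32 38 31
f 38 37 29
f 37 34 33
f 34 28 35
f 30 36 31
f 30 31 29
f 30 29 33
f 30 33 35
f 30 35 36
f 31 36 32
f 29 31 38
f 33 29 37
f 35 33 34
f 36 35 28
f 40 39 42
f 40 42 41
f 42 39 43
f 42 43 41
f 43 39 44
f 43 44 41
f 44 39 45
f 44 45 41
f 45 39 46
f 45 46 41
f 46 39 47
f 46 47 41
f 47 39 48
f 47 48 41
f 48 39 49
f 48 49 41
f 49 39 50
f 49 50 41
f 50 39 51
f 50 51 41
f 51 39 52
f 51 52 41
f 52 39 53
f 52 53 41
f 53 39 54
f 53 54 41
f 54 39 40
f 54 40 41
f 56 55 58
f 56 58 57
f 58 55 59
f 58 59 57
f 59 55 60
f 59 60 57
f 60 55 61
f 60 61 57
f 61 55 62
f 61 62 57
f 62 55 63
f 62 63 57
f 63 55 64
f 63 64 57
f 64 55 65
f 64 65 57
f 65 55 66
f 65 66 57
f 66 55 67
f 66 67 57
f 67 55 68
f 67 68 57
f 68 55 69
f 68 69 57
f 69 55 70
f 69 70 57
f 70 55 56
f 70 56 57



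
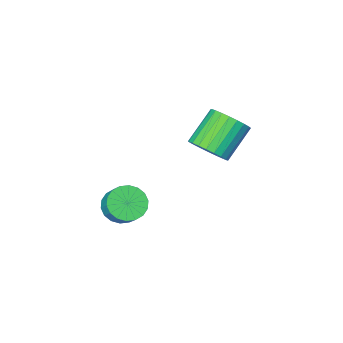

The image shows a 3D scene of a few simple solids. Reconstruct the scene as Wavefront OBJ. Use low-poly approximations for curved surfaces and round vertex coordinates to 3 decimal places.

v -0.22 -3.43 -1.089
v 0.462 -3.075 -1.516
v 0.562 -2.355 -0.758
v -0.12 -2.71 -0.331
v 0.156 -2.878 -1.662
v 0.257 -2.159 -0.904
v -0.224 -2.791 -1.695
v -0.124 -2.072 -0.936
v -0.604 -2.831 -1.607
v -0.504 -2.111 -0.849
v -0.907 -2.989 -1.417
v -0.807 -2.269 -0.659
v -1.075 -3.234 -1.162
v -0.975 -2.515 -0.404
v -1.073 -3.518 -0.892
v -0.973 -2.799 -0.134
v -0.902 -3.785 -0.662
v -0.802 -3.065 0.096
v -0.597 -3.981 -0.516
v -0.496 -3.262 0.242
v -0.216 -4.068 -0.484
v -0.116 -3.349 0.275
v 0.164 -4.029 -0.571
v 0.264 -3.309 0.187
v 0.467 -3.871 -0.761
v 0.567 -3.151 -0.003
v 0.635 -3.625 -1.016
v 0.735 -2.906 -0.258
v 0.633 -3.341 -1.286
v 0.733 -2.622 -0.528
v -2.786 -0.873 3.183
v -2.229 -0.657 3.882
v -3.537 -1.091 5.057
v -4.094 -1.307 4.357
v -2.39 -0.342 3.82
v -3.697 -0.775 4.995
v -2.61 -0.108 3.661
v -3.917 -0.541 4.836
v -2.857 0.01 3.429
v -4.165 -0.423 4.604
v -3.094 -0.007 3.16
v -4.401 -0.44 4.335
v -3.284 -0.155 2.894
v -4.591 -0.589 4.069
v -3.398 -0.413 2.672
v -4.705 -0.847 3.847
v -3.419 -0.741 2.528
v -4.726 -1.175 3.702
v -3.343 -1.089 2.483
v -4.651 -1.523 3.658
v -3.183 -1.405 2.545
v -4.49 -1.838 3.72
v -2.963 -1.639 2.704
v -4.27 -2.072 3.879
v -2.715 -1.757 2.936
v -4.023 -2.19 4.111
v -2.479 -1.74 3.205
v -3.786 -2.173 4.38
v -2.289 -1.591 3.471
v -3.596 -2.025 4.646
v -2.175 -1.333 3.693
v -3.482 -1.767 4.868
v -2.154 -1.005 3.838
v -3.461 -1.439 5.012
f 2 1 5
f 2 5 3
f 3 5 6
f 3 6 4
f 5 1 7
f 5 7 6
f 6 7 8
f 6 8 4
f 7 1 9
f 7 9 8
f 8 9 10
f 8 10 4
f 9 1 11
f 9 11 10
f 10 11 12
f 10 12 4
f 11 1 13
f 11 13 12
f 12 13 14
f 12 14 4
f 13 1 15
f 13 15 14
f 14 15 16
f 14 16 4
f 15 1 17
f 15 17 16
f 16 17 18
f 16 18 4
f 17 1 19
f 17 19 18
f 18 19 20
f 18 20 4
f 19 1 21
f 19 21 20
f 20 21 22
f 20 22 4
f 21 1 23
f 21 23 22
f 22 23 24
f 22 24 4
f 23 1 25
f 23 25 24
f 24 25 26
f 24 26 4
f 25 1 27
f 25 27 26
f 26 27 28
f 26 28 4
f 27 1 29
f 27 29 28
f 28 29 30
f 28 30 4
f 29 1 2
f 29 2 30
f 30 2 3
f 30 3 4
f 32 31 35
f 32 35 33
f 33 35 36
f 33 36 34
f 35 31 37
f 35 37 36
f 36 37 38
f 36 38 34
f 37 31 39
f 37 39 38
f 38 39 40
f 38 40 34
f 39 31 41
f 39 41 40
f 40 41 42
f 40 42 34
f 41 31 43
f 41 43 42
f 42 43 44
f 42 44 34
f 43 31 45
f 43 45 44
f 44 45 46
f 44 46 34
f 45 31 47
f 45 47 46
f 46 47 48
f 46 48 34
f 47 31 49
f 47 49 48
f 48 49 50
f 48 50 34
f 49 31 51
f 49 51 50
f 50 51 52
f 50 52 34
f 51 31 53
f 51 53 52
f 52 53 54
f 52 54 34
f 53 31 55
f 53 55 54
f 54 55 56
f 54 56 34
f 55 31 57
f 55 57 56
f 56 57 58
f 56 58 34
f 57 31 59
f 57 59 58
f 58 59 60
f 58 60 34
f 59 31 61
f 59 61 60
f 60 61 62
f 60 62 34
f 61 31 63
f 61 63 62
f 62 63 64
f 62 64 34
f 63 31 32
f 63 32 64
f 64 32 33
f 64 33 34



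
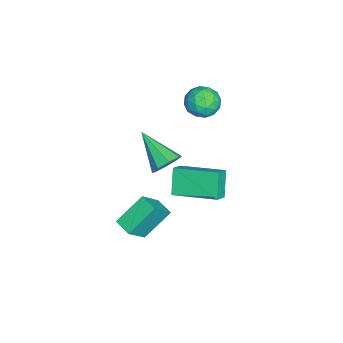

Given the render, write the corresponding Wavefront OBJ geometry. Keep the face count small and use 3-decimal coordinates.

v 1.029 2.048 2.901
v 1.668 1.762 3.22
v -0.069 0.752 3.939
v 1.44 2.206 3.533
v 0.97 2.557 3.476
v 0.535 2.611 3.082
v 0.389 2.334 2.582
v 0.618 1.89 2.27
v 1.087 1.539 2.327
v 1.522 1.485 2.721
v -0.24 2.359 -0.438
v -1.077 2.295 0.682
v 0.146 4.445 -0.032
v -0.692 4.381 1.088
v 0.432 2.139 0.052
v -0.406 2.075 1.172
v 0.817 4.225 0.458
v -0.02 4.161 1.578
v -0.321 0.223 -3.402
v -1.174 1.27 -2.227
v 0.316 0.9 -3.544
v -0.537 1.947 -2.369
v 0.537 -0.347 -2.271
v -0.316 0.7 -1.096
v 1.174 0.33 -2.413
v 0.321 1.377 -1.238
v -3.99 3.681 2.957
v -3.228 3.479 2.536
v -4.132 2.301 3.364
v -3.37 2.099 2.943
v -3.352 2.604 3.68
v -3.265 3.457 3.428
v -4.095 2.323 2.472
v -4.008 3.176 2.22
v -3.293 2.64 2.236
v -2.834 2.813 2.983
v -4.526 2.967 2.917
v -4.067 3.14 3.664
v -3.597 3.701 2.711
v -3.763 2.079 3.189
v -3.753 2.375 3.623
v -3.305 2.256 3.375
v -3.618 3.688 3.235
v -3.17 3.569 2.988
v -3.243 3.055 3.66
v -4.19 2.211 2.912
v -3.742 2.092 2.665
v -4.055 3.524 2.525
v -3.607 3.405 2.277
v -4.117 2.725 2.24
v -3.187 3.089 2.287
v -3.271 2.278 2.526
v -3.697 2.41 2.249
v -3.645 2.911 2.101
v -2.917 3.191 2.726
v -3.001 2.379 2.965
v -2.99 2.676 3.398
v -2.939 3.178 3.25
v -2.956 2.697 2.549
v -4.359 3.401 2.935
v -4.443 2.589 3.174
v -4.421 2.602 2.65
v -4.37 3.104 2.502
v -4.089 3.502 3.374
v -4.173 2.691 3.613
v -3.715 2.869 3.799
v -3.663 3.37 3.651
v -4.404 3.083 3.351
f 2 1 4
f 2 4 3
f 4 1 5
f 4 5 3
f 5 1 6
f 5 6 3
f 6 1 7
f 6 7 3
f 7 1 8
f 7 8 3
f 8 1 9
f 8 9 3
f 9 1 10
f 9 10 3
f 10 1 2
f 10 2 3
f 12 14 11
f 15 12 11
f 11 14 13
f 13 15 11
f 12 18 14
f 16 12 15
f 16 18 12
f 14 18 13
f 17 15 13
f 13 18 17
f 17 16 15
f 18 16 17
f 20 22 19
f 23 20 19
f 19 22 21
f 21 23 19
f 20 26 22
f 24 20 23
f 24 26 20
f 22 26 21
f 25 23 21
f 21 26 25
f 25 24 23
f 26 24 25
f 27 64 43
f 64 38 67
f 43 67 32
f 64 67 43
f 27 43 39
f 43 32 44
f 39 44 28
f 43 44 39
f 27 39 48
f 39 28 49
f 48 49 34
f 39 49 48
f 27 48 60
f 48 34 63
f 60 63 37
f 48 63 60
f 27 60 64
f 60 37 68
f 64 68 38
f 60 68 64
f 28 44 55
f 44 32 58
f 55 58 36
f 44 58 55
f 32 67 45
f 67 38 66
f 45 66 31
f 67 66 45
f 38 68 65
f 68 37 61
f 65 61 29
f 68 61 65
f 37 63 62
f 63 34 50
f 62 50 33
f 63 50 62
f 34 49 54
f 49 28 51
f 54 51 35
f 49 51 54
f 30 56 42
f 56 36 57
f 42 57 31
f 56 57 42
f 30 42 40
f 42 31 41
f 40 41 29
f 42 41 40
f 30 40 47
f 40 29 46
f 47 46 33
f 40 46 47
f 30 47 52
f 47 33 53
f 52 53 35
f 47 53 52
f 30 52 56
f 52 35 59
f 56 59 36
f 52 59 56
f 31 57 45
f 57 36 58
f 45 58 32
f 57 58 45
f 29 41 65
f 41 31 66
f 65 66 38
f 41 66 65
f 33 46 62
f 46 29 61
f 62 61 37
f 46 61 62
f 35 53 54
f 53 33 50
f 54 50 34
f 53 50 54
f 36 59 55
f 59 35 51
f 55 51 28
f 59 51 55



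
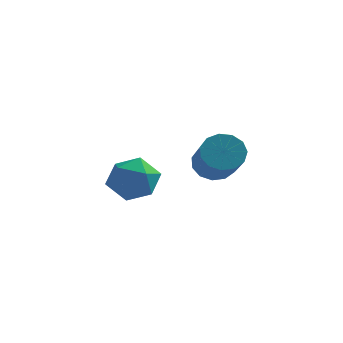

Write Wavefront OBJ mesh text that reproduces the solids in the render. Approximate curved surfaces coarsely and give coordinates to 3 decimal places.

v -1.974 0.195 -2.356
v -1.313 0.637 -1.652
v -1.347 -1.357 -1.968
v -0.686 -0.915 -1.264
v -1.731 -0.927 -1.076
v -2.119 0.033 -1.316
v -0.541 -0.753 -2.304
v -0.929 0.207 -2.544
v -0.427 0.052 -1.62
v -1.163 -0.056 -0.862
v -1.497 -0.664 -2.758
v -2.233 -0.772 -2
v 2.025 -1.956 -0.009
v 2.465 -2.208 -0.615
v 3.175 -3.756 0.544
v 2.735 -3.504 1.149
v 2.718 -1.921 -0.387
v 3.428 -3.469 0.772
v 2.751 -1.646 -0.039
v 3.461 -3.194 1.12
v 2.554 -1.468 0.318
v 3.263 -3.017 1.477
v 2.188 -1.446 0.572
v 2.898 -2.994 1.731
v 1.771 -1.586 0.641
v 2.481 -3.134 1.8
v 1.435 -1.843 0.503
v 2.144 -3.391 1.662
v 1.286 -2.136 0.203
v 1.995 -3.684 1.362
v 1.372 -2.371 -0.165
v 2.081 -3.92 0.994
v 1.665 -2.475 -0.483
v 2.374 -4.024 0.676
v 2.073 -2.414 -0.651
v 2.782 -3.963 0.508
f 1 12 6
f 1 6 2
f 1 2 8
f 1 8 11
f 1 11 12
f 2 6 10
f 6 12 5
f 12 11 3
f 11 8 7
f 8 2 9
f 4 10 5
f 4 5 3
f 4 3 7
f 4 7 9
f 4 9 10
f 5 10 6
f 3 5 12
f 7 3 11
f 9 7 8
f 10 9 2
f 14 13 17
f 14 17 15
f 15 17 18
f 15 18 16
f 17 13 19
f 17 19 18
f 18 19 20
f 18 20 16
f 19 13 21
f 19 21 20
f 20 21 22
f 20 22 16
f 21 13 23
f 21 23 22
f 22 23 24
f 22 24 16
f 23 13 25
f 23 25 24
f 24 25 26
f 24 26 16
f 25 13 27
f 25 27 26
f 26 27 28
f 26 28 16
f 27 13 29
f 27 29 28
f 28 29 30
f 28 30 16
f 29 13 31
f 29 31 30
f 30 31 32
f 30 32 16
f 31 13 33
f 31 33 32
f 32 33 34
f 32 34 16
f 33 13 35
f 33 35 34
f 34 35 36
f 34 36 16
f 35 13 14
f 35 14 36
f 36 14 15
f 36 15 16



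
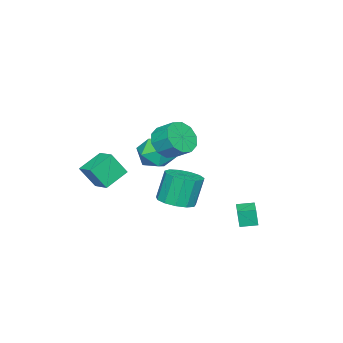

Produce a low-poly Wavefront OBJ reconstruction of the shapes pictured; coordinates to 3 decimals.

v -2.765 -0.433 -2.621
v -1.721 -0.472 -2.31
v -2.251 -0.267 -0.507
v -3.295 -0.227 -0.819
v -1.848 0.119 -2.414
v -2.378 0.325 -0.612
v -2.266 0.536 -2.585
v -2.796 0.741 -0.782
v -2.842 0.645 -2.767
v -3.373 0.85 -0.964
v -3.394 0.412 -2.903
v -3.925 0.617 -1.1
v -3.746 -0.089 -2.949
v -4.276 0.116 -1.147
v -3.786 -0.7 -2.891
v -4.317 -0.494 -1.089
v -3.502 -1.225 -2.748
v -4.033 -1.02 -0.946
v -2.984 -1.499 -2.564
v -3.515 -1.294 -0.762
v -2.396 -1.434 -2.399
v -2.927 -1.229 -0.596
v -1.925 -1.051 -2.304
v -2.456 -0.846 -0.501
v -3.374 4.121 -2.835
v -3.378 3.972 -1.776
v -2.33 4.802 -2.735
v -2.335 4.653 -1.675
v -2.845 3.327 -2.945
v -2.85 3.178 -1.885
v -1.802 4.008 -2.844
v -1.806 3.859 -1.785
v 0.746 -3.148 -0.683
v -0.589 -2.748 0.018
v 1.247 -2.093 -0.332
v -0.088 -1.692 0.369
v 1.228 -3.808 0.611
v -0.107 -3.407 1.312
v 1.729 -2.752 0.962
v 0.394 -2.352 1.663
v -0.202 0.579 3.021
v 0.441 1.006 2.309
v 0.505 2.007 2.967
v -0.138 1.581 3.679
v -0.169 1.155 2.143
v -0.104 2.156 2.801
v -0.791 1.083 2.312
v -0.727 2.084 2.971
v -1.189 0.82 2.752
v -1.124 1.821 3.411
v -1.209 0.464 3.295
v -1.145 1.465 3.953
v -0.845 0.153 3.733
v -0.781 1.154 4.391
v -0.236 0.004 3.899
v -0.171 1.005 4.557
v 0.387 0.076 3.729
v 0.451 1.077 4.388
v 0.784 0.339 3.289
v 0.849 1.34 3.948
v 0.805 0.695 2.747
v 0.869 1.696 3.405
v -1.918 0.131 1.185
v -1.093 -0.205 1.94
v -2.247 -1.675 0.74
v -1.422 -2.011 1.495
v -2.419 -1.549 1.888
v -2.216 -0.433 2.163
v -1.124 -1.447 0.517
v -0.921 -0.331 0.792
v -0.603 -1.18 1.527
v -1.403 -1.243 2.374
v -1.937 -0.637 0.306
v -2.737 -0.7 1.153
f 2 1 5
f 2 5 3
f 3 5 6
f 3 6 4
f 5 1 7
f 5 7 6
f 6 7 8
f 6 8 4
f 7 1 9
f 7 9 8
f 8 9 10
f 8 10 4
f 9 1 11
f 9 11 10
f 10 11 12
f 10 12 4
f 11 1 13
f 11 13 12
f 12 13 14
f 12 14 4
f 13 1 15
f 13 15 14
f 14 15 16
f 14 16 4
f 15 1 17
f 15 17 16
f 16 17 18
f 16 18 4
f 17 1 19
f 17 19 18
f 18 19 20
f 18 20 4
f 19 1 21
f 19 21 20
f 20 21 22
f 20 22 4
f 21 1 23
f 21 23 22
f 22 23 24
f 22 24 4
f 23 1 2
f 23 2 24
f 24 2 3
f 24 3 4
f 26 28 25
f 29 26 25
f 25 28 27
f 27 29 25
f 26 32 28
f 30 26 29
f 30 32 26
f 28 32 27
f 31 29 27
f 27 32 31
f 31 30 29
f 32 30 31
f 34 36 33
f 37 34 33
f 33 36 35
f 35 37 33
f 34 40 36
f 38 34 37
f 38 40 34
f 36 40 35
f 39 37 35
f 35 40 39
f 39 38 37
f 40 38 39
f 42 41 45
f 42 45 43
f 43 45 46
f 43 46 44
f 45 41 47
f 45 47 46
f 46 47 48
f 46 48 44
f 47 41 49
f 47 49 48
f 48 49 50
f 48 50 44
f 49 41 51
f 49 51 50
f 50 51 52
f 50 52 44
f 51 41 53
f 51 53 52
f 52 53 54
f 52 54 44
f 53 41 55
f 53 55 54
f 54 55 56
f 54 56 44
f 55 41 57
f 55 57 56
f 56 57 58
f 56 58 44
f 57 41 59
f 57 59 58
f 58 59 60
f 58 60 44
f 59 41 61
f 59 61 60
f 60 61 62
f 60 62 44
f 61 41 42
f 61 42 62
f 62 42 43
f 62 43 44
f 63 74 68
f 63 68 64
f 63 64 70
f 63 70 73
f 63 73 74
f 64 68 72
f 68 74 67
f 74 73 65
f 73 70 69
f 70 64 71
f 66 72 67
f 66 67 65
f 66 65 69
f 66 69 71
f 66 71 72
f 67 72 68
f 65 67 74
f 69 65 73
f 71 69 70
f 72 71 64



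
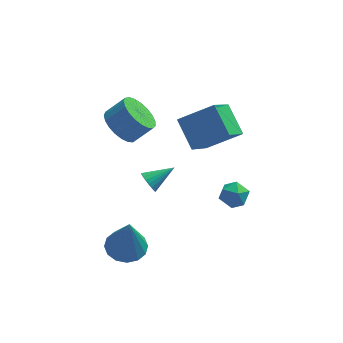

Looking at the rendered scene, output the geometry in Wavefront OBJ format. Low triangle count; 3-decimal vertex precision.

v -2.708 3.496 -0.183
v -2.12 2.757 -0.665
v -1.183 2.926 0.221
v -1.772 3.664 0.703
v -1.992 3.126 -0.87
v -1.055 3.294 0.015
v -1.987 3.558 -0.957
v -1.051 3.726 -0.072
v -2.108 3.979 -0.91
v -1.171 4.147 -0.025
v -2.332 4.317 -0.737
v -1.395 4.485 0.148
v -2.621 4.513 -0.469
v -1.684 4.681 0.417
v -2.925 4.533 -0.15
v -1.989 4.701 0.735
v -3.192 4.374 0.162
v -2.256 4.542 1.048
v -3.375 4.063 0.415
v -2.439 4.231 1.301
v -3.443 3.653 0.565
v -2.507 3.822 1.45
v -3.384 3.217 0.585
v -2.447 3.386 1.47
v -3.208 2.829 0.472
v -2.271 2.997 1.358
v -2.946 2.556 0.247
v -2.009 2.725 1.132
v -2.642 2.446 -0.053
v -1.705 2.614 0.832
v -2.35 2.517 -0.376
v -1.413 2.685 0.51
v 2.302 0.624 -2.796
v 2.814 0.835 -2.235
v 2.086 -0.475 -2.185
v 2.598 -0.264 -1.624
v 1.91 0.115 -1.693
v 2.043 0.795 -2.071
v 2.857 -0.435 -2.349
v 2.99 0.245 -2.727
v 3.157 0.181 -1.959
v 2.572 0.521 -1.553
v 2.328 -0.161 -2.867
v 1.743 0.179 -2.461
v 0.534 0.999 0.525
v -0.088 2.297 1.502
v 1.278 2.421 -0.891
v 0.655 3.72 0.086
v 2.225 1.08 1.494
v 1.602 2.379 2.471
v 2.968 2.503 0.078
v 2.346 3.801 1.055
v -1.455 0.972 -1.96
v -1.132 0.698 -2.386
v -0.245 1.468 -1.36
v -1.174 0.922 -2.488
v -1.264 1.155 -2.499
v -1.387 1.356 -2.416
v -1.522 1.49 -2.255
v -1.645 1.535 -2.043
v -1.736 1.482 -1.817
v -1.778 1.341 -1.615
v -1.765 1.137 -1.473
v -1.698 0.903 -1.416
v -1.589 0.682 -1.452
v -1.457 0.51 -1.576
v -1.324 0.419 -1.767
v -1.215 0.423 -1.991
v -1.147 0.522 -2.21
v -2.538 -1.976 -3.626
v -1.696 -1.456 -3.606
v -2.362 -2.344 -1.474
v -2.067 -1.113 -3.517
v -2.563 -1.001 -3.457
v -3.053 -1.151 -3.443
v -3.405 -1.522 -3.477
v -3.525 -2.015 -3.552
v -3.38 -2.497 -3.646
v -3.01 -2.84 -3.735
v -2.513 -2.952 -3.794
v -2.023 -2.802 -3.809
v -1.671 -2.431 -3.775
v -1.552 -1.938 -3.7
f 2 1 5
f 2 5 3
f 3 5 6
f 3 6 4
f 5 1 7
f 5 7 6
f 6 7 8
f 6 8 4
f 7 1 9
f 7 9 8
f 8 9 10
f 8 10 4
f 9 1 11
f 9 11 10
f 10 11 12
f 10 12 4
f 11 1 13
f 11 13 12
f 12 13 14
f 12 14 4
f 13 1 15
f 13 15 14
f 14 15 16
f 14 16 4
f 15 1 17
f 15 17 16
f 16 17 18
f 16 18 4
f 17 1 19
f 17 19 18
f 18 19 20
f 18 20 4
f 19 1 21
f 19 21 20
f 20 21 22
f 20 22 4
f 21 1 23
f 21 23 22
f 22 23 24
f 22 24 4
f 23 1 25
f 23 25 24
f 24 25 26
f 24 26 4
f 25 1 27
f 25 27 26
f 26 27 28
f 26 28 4
f 27 1 29
f 27 29 28
f 28 29 30
f 28 30 4
f 29 1 31
f 29 31 30
f 30 31 32
f 30 32 4
f 31 1 2
f 31 2 32
f 32 2 3
f 32 3 4
f 33 44 38
f 33 38 34
f 33 34 40
f 33 40 43
f 33 43 44
f 34 38 42
f 38 44 37
f 44 43 35
f 43 40 39
f 40 34 41
f 36 42 37
f 36 37 35
f 36 35 39
f 36 39 41
f 36 41 42
f 37 42 38
f 35 37 44
f 39 35 43
f 41 39 40
f 42 41 34
f 46 48 45
f 49 46 45
f 45 48 47
f 47 49 45
f 46 52 48
f 50 46 49
f 50 52 46
f 48 52 47
f 51 49 47
f 47 52 51
f 51 50 49
f 52 50 51
f 54 53 56
f 54 56 55
f 56 53 57
f 56 57 55
f 57 53 58
f 57 58 55
f 58 53 59
f 58 59 55
f 59 53 60
f 59 60 55
f 60 53 61
f 60 61 55
f 61 53 62
f 61 62 55
f 62 53 63
f 62 63 55
f 63 53 64
f 63 64 55
f 64 53 65
f 64 65 55
f 65 53 66
f 65 66 55
f 66 53 67
f 66 67 55
f 67 53 68
f 67 68 55
f 68 53 69
f 68 69 55
f 69 53 54
f 69 54 55
f 71 70 73
f 71 73 72
f 73 70 74
f 73 74 72
f 74 70 75
f 74 75 72
f 75 70 76
f 75 76 72
f 76 70 77
f 76 77 72
f 77 70 78
f 77 78 72
f 78 70 79
f 78 79 72
f 79 70 80
f 79 80 72
f 80 70 81
f 80 81 72
f 81 70 82
f 81 82 72
f 82 70 83
f 82 83 72
f 83 70 71
f 83 71 72



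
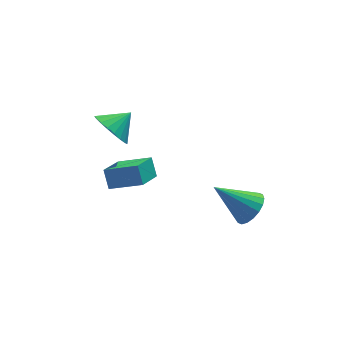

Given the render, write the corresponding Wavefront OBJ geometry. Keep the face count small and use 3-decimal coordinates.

v 3.157 -1.649 -3.356
v 3.814 -1.372 -2.791
v 1.683 -0.951 -1.984
v 3.752 -1.046 -3.023
v 3.572 -0.84 -3.321
v 3.309 -0.794 -3.627
v 3.017 -0.917 -3.878
v 2.752 -1.185 -4.026
v 2.567 -1.545 -4.041
v 2.499 -1.926 -3.921
v 2.562 -2.252 -3.688
v 2.742 -2.458 -3.39
v 3.004 -2.504 -3.085
v 3.296 -2.381 -2.833
v 3.561 -2.112 -2.685
v 3.746 -1.752 -2.67
v -3.387 -2.445 1.223
v -3.434 -1.856 1.967
v -2.517 -1.49 0.522
v -2.564 -0.901 1.266
v -2.116 -3.139 1.854
v -2.163 -2.55 2.598
v -1.246 -2.184 1.153
v -1.293 -1.595 1.897
v -2.174 1.678 0.777
v -1.588 1.247 0.077
v -1.166 2.002 1.423
v -1.621 1.64 -0.067
v -1.751 2.04 -0.065
v -1.953 2.377 0.082
v -2.194 2.593 0.35
v -2.431 2.651 0.691
v -2.624 2.541 1.048
v -2.739 2.282 1.358
v -2.756 1.918 1.567
v -2.673 1.513 1.64
v -2.504 1.137 1.564
v -2.277 0.854 1.351
v -2.033 0.713 1.04
v -1.813 0.74 0.683
v -1.655 0.929 0.343
f 2 1 4
f 2 4 3
f 4 1 5
f 4 5 3
f 5 1 6
f 5 6 3
f 6 1 7
f 6 7 3
f 7 1 8
f 7 8 3
f 8 1 9
f 8 9 3
f 9 1 10
f 9 10 3
f 10 1 11
f 10 11 3
f 11 1 12
f 11 12 3
f 12 1 13
f 12 13 3
f 13 1 14
f 13 14 3
f 14 1 15
f 14 15 3
f 15 1 16
f 15 16 3
f 16 1 2
f 16 2 3
f 18 20 17
f 21 18 17
f 17 20 19
f 19 21 17
f 18 24 20
f 22 18 21
f 22 24 18
f 20 24 19
f 23 21 19
f 19 24 23
f 23 22 21
f 24 22 23
f 26 25 28
f 26 28 27
f 28 25 29
f 28 29 27
f 29 25 30
f 29 30 27
f 30 25 31
f 30 31 27
f 31 25 32
f 31 32 27
f 32 25 33
f 32 33 27
f 33 25 34
f 33 34 27
f 34 25 35
f 34 35 27
f 35 25 36
f 35 36 27
f 36 25 37
f 36 37 27
f 37 25 38
f 37 38 27
f 38 25 39
f 38 39 27
f 39 25 40
f 39 40 27
f 40 25 41
f 40 41 27
f 41 25 26
f 41 26 27



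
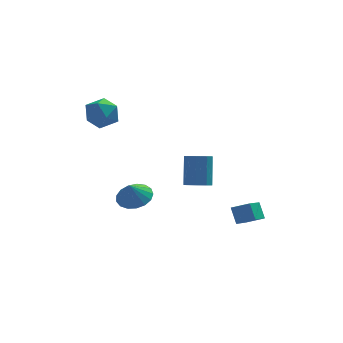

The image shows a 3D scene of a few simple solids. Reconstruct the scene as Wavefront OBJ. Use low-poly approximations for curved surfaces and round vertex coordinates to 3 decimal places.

v -3.504 3.515 2.945
v -2.841 3.43 2.08
v -4.559 2.27 2.26
v -3.896 2.185 1.395
v -3.56 1.84 2.377
v -2.908 2.61 2.8
v -4.492 3.09 1.54
v -3.84 3.86 1.963
v -3.451 3.167 1.211
v -2.876 2.395 1.729
v -4.524 3.305 2.611
v -3.949 2.533 3.129
v -2.743 -3.717 -0.283
v -2.11 -3.077 0.107
v -3.057 -4.043 0.763
v -2.507 -2.831 0.064
v -2.958 -2.788 -0.058
v -3.36 -2.957 -0.232
v -3.62 -3.301 -0.417
v -3.679 -3.739 -0.572
v -3.524 -4.173 -0.66
v -3.189 -4.502 -0.662
v -2.753 -4.651 -0.578
v -2.314 -4.587 -0.425
v -1.973 -4.322 -0.24
v -1.809 -3.92 -0.065
v -1.858 -3.47 0.06
v 3.319 -2.165 -3.863
v 2.529 -3.647 -2.913
v 3.131 -1.527 -3.025
v 2.341 -3.009 -2.075
v 4.259 -2.411 -3.465
v 3.469 -3.893 -2.515
v 4.071 -1.773 -2.627
v 3.281 -3.255 -1.677
v 0.897 -1.152 -1.393
v 1.622 -1.371 -1.333
v 1.789 -0.388 0.272
v 1.063 -0.168 0.213
v 1.563 -0.875 -1.631
v 1.73 0.108 -0.026
v 1.114 -0.541 -1.789
v 1.281 0.442 -0.184
v 0.538 -0.565 -1.715
v 0.704 0.419 -0.11
v 0.171 -0.932 -1.452
v 0.338 0.051 0.153
v 0.23 -1.428 -1.154
v 0.397 -0.445 0.451
v 0.679 -1.762 -0.996
v 0.846 -0.779 0.609
v 1.256 -1.739 -1.07
v 1.422 -0.755 0.535
f 1 12 6
f 1 6 2
f 1 2 8
f 1 8 11
f 1 11 12
f 2 6 10
f 6 12 5
f 12 11 3
f 11 8 7
f 8 2 9
f 4 10 5
f 4 5 3
f 4 3 7
f 4 7 9
f 4 9 10
f 5 10 6
f 3 5 12
f 7 3 11
f 9 7 8
f 10 9 2
f 14 13 16
f 14 16 15
f 16 13 17
f 16 17 15
f 17 13 18
f 17 18 15
f 18 13 19
f 18 19 15
f 19 13 20
f 19 20 15
f 20 13 21
f 20 21 15
f 21 13 22
f 21 22 15
f 22 13 23
f 22 23 15
f 23 13 24
f 23 24 15
f 24 13 25
f 24 25 15
f 25 13 26
f 25 26 15
f 26 13 27
f 26 27 15
f 27 13 14
f 27 14 15
f 29 31 28
f 32 29 28
f 28 31 30
f 30 32 28
f 29 35 31
f 33 29 32
f 33 35 29
f 31 35 30
f 34 32 30
f 30 35 34
f 34 33 32
f 35 33 34
f 37 36 40
f 37 40 38
f 38 40 41
f 38 41 39
f 40 36 42
f 40 42 41
f 41 42 43
f 41 43 39
f 42 36 44
f 42 44 43
f 43 44 45
f 43 45 39
f 44 36 46
f 44 46 45
f 45 46 47
f 45 47 39
f 46 36 48
f 46 48 47
f 47 48 49
f 47 49 39
f 48 36 50
f 48 50 49
f 49 50 51
f 49 51 39
f 50 36 52
f 50 52 51
f 51 52 53
f 51 53 39
f 52 36 37
f 52 37 53
f 53 37 38
f 53 38 39



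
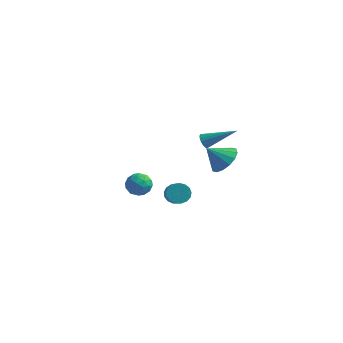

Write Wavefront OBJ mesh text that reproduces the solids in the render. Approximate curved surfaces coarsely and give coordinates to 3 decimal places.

v 2.64 4.087 -0.25
v 3.05 4.719 0.453
v 1.78 3.533 0.75
v 2.638 4.989 0.249
v 2.226 5.017 -0.089
v 1.925 4.796 -0.47
v 1.816 4.385 -0.792
v 1.927 3.895 -0.969
v 2.23 3.456 -0.953
v 2.642 3.186 -0.748
v 3.053 3.158 -0.41
v 3.354 3.379 -0.029
v 3.463 3.789 0.292
v 3.352 4.28 0.469
v 3.012 -2.157 0.736
v 3.508 -2.192 0.301
v 4.483 -3.677 1.529
v 3.988 -3.643 1.964
v 3.599 -1.966 0.502
v 4.574 -3.451 1.73
v 3.556 -1.783 0.757
v 4.531 -3.269 1.985
v 3.388 -1.687 1.006
v 4.363 -3.172 2.235
v 3.134 -1.698 1.194
v 4.11 -3.184 2.422
v 2.853 -1.815 1.277
v 3.828 -3.3 2.505
v 2.608 -2.01 1.236
v 3.583 -3.495 2.464
v 2.455 -2.239 1.08
v 3.43 -3.724 2.308
v 2.43 -2.449 0.846
v 3.406 -3.934 2.074
v 2.539 -2.592 0.586
v 3.514 -4.077 1.814
v 2.756 -2.636 0.361
v 3.731 -4.121 1.589
v 3.032 -2.57 0.221
v 4.007 -4.055 1.45
v 3.303 -2.41 0.2
v 4.278 -3.895 1.428
v -0.489 0.768 -1.736
v 0.028 0.541 -1.141
v -1.448 0.039 -1.179
v -0.931 -0.188 -0.584
v -1.194 0.588 -0.626
v -0.601 1.038 -0.97
v -0.819 -0.458 -1.35
v -0.226 -0.008 -1.694
v -0.176 -0.217 -0.903
v -0.407 0.43 -0.455
v -1.013 0.15 -1.865
v -1.244 0.797 -1.417
v -0.146 0.718 -1.487
v -1.274 -0.138 -0.833
v -1.428 0.318 -0.857
v -1.124 0.184 -0.507
v -0.516 1.011 -1.386
v -0.212 0.877 -1.037
v -0.93 0.905 -0.734
v -1.208 -0.297 -1.283
v -0.904 -0.431 -0.934
v -0.296 0.396 -1.813
v 0.008 0.262 -1.463
v -0.49 -0.325 -1.586
v 0.038 0.14 -0.998
v -0.526 -0.289 -0.671
v -0.46 -0.448 -1.121
v -0.112 -0.183 -1.323
v -0.098 0.52 -0.734
v -0.662 0.092 -0.407
v -0.816 0.548 -0.431
v -0.468 0.812 -0.634
v -0.218 0.074 -0.595
v -0.758 0.488 -1.913
v -1.322 0.06 -1.586
v -0.952 -0.232 -1.686
v -0.604 0.032 -1.889
v -0.894 0.869 -1.649
v -1.458 0.44 -1.322
v -1.308 0.763 -0.997
v -0.96 1.028 -1.199
v -1.202 0.506 -1.725
v 2.72 1.485 2.751
v 2.875 1.715 2.323
v 4.38 2.155 3.709
v 2.741 1.885 2.435
v 2.602 1.964 2.62
v 2.491 1.932 2.835
v 2.432 1.799 3.031
v 2.439 1.593 3.162
v 2.51 1.363 3.2
v 2.63 1.161 3.134
v 2.77 1.032 2.981
v 2.899 1.008 2.775
v 2.987 1.093 2.564
v 3.014 1.267 2.395
v 2.973 1.492 2.308
f 2 1 4
f 2 4 3
f 4 1 5
f 4 5 3
f 5 1 6
f 5 6 3
f 6 1 7
f 6 7 3
f 7 1 8
f 7 8 3
f 8 1 9
f 8 9 3
f 9 1 10
f 9 10 3
f 10 1 11
f 10 11 3
f 11 1 12
f 11 12 3
f 12 1 13
f 12 13 3
f 13 1 14
f 13 14 3
f 14 1 2
f 14 2 3
f 16 15 19
f 16 19 17
f 17 19 20
f 17 20 18
f 19 15 21
f 19 21 20
f 20 21 22
f 20 22 18
f 21 15 23
f 21 23 22
f 22 23 24
f 22 24 18
f 23 15 25
f 23 25 24
f 24 25 26
f 24 26 18
f 25 15 27
f 25 27 26
f 26 27 28
f 26 28 18
f 27 15 29
f 27 29 28
f 28 29 30
f 28 30 18
f 29 15 31
f 29 31 30
f 30 31 32
f 30 32 18
f 31 15 33
f 31 33 32
f 32 33 34
f 32 34 18
f 33 15 35
f 33 35 34
f 34 35 36
f 34 36 18
f 35 15 37
f 35 37 36
f 36 37 38
f 36 38 18
f 37 15 39
f 37 39 38
f 38 39 40
f 38 40 18
f 39 15 41
f 39 41 40
f 40 41 42
f 40 42 18
f 41 15 16
f 41 16 42
f 42 16 17
f 42 17 18
f 43 80 59
f 80 54 83
f 59 83 48
f 80 83 59
f 43 59 55
f 59 48 60
f 55 60 44
f 59 60 55
f 43 55 64
f 55 44 65
f 64 65 50
f 55 65 64
f 43 64 76
f 64 50 79
f 76 79 53
f 64 79 76
f 43 76 80
f 76 53 84
f 80 84 54
f 76 84 80
f 44 60 71
f 60 48 74
f 71 74 52
f 60 74 71
f 48 83 61
f 83 54 82
f 61 82 47
f 83 82 61
f 54 84 81
f 84 53 77
f 81 77 45
f 84 77 81
f 53 79 78
f 79 50 66
f 78 66 49
f 79 66 78
f 50 65 70
f 65 44 67
f 70 67 51
f 65 67 70
f 46 72 58
f 72 52 73
f 58 73 47
f 72 73 58
f 46 58 56
f 58 47 57
f 56 57 45
f 58 57 56
f 46 56 63
f 56 45 62
f 63 62 49
f 56 62 63
f 46 63 68
f 63 49 69
f 68 69 51
f 63 69 68
f 46 68 72
f 68 51 75
f 72 75 52
f 68 75 72
f 47 73 61
f 73 52 74
f 61 74 48
f 73 74 61
f 45 57 81
f 57 47 82
f 81 82 54
f 57 82 81
f 49 62 78
f 62 45 77
f 78 77 53
f 62 77 78
f 51 69 70
f 69 49 66
f 70 66 50
f 69 66 70
f 52 75 71
f 75 51 67
f 71 67 44
f 75 67 71
f 86 85 88
f 86 88 87
f 88 85 89
f 88 89 87
f 89 85 90
f 89 90 87
f 90 85 91
f 90 91 87
f 91 85 92
f 91 92 87
f 92 85 93
f 92 93 87
f 93 85 94
f 93 94 87
f 94 85 95
f 94 95 87
f 95 85 96
f 95 96 87
f 96 85 97
f 96 97 87
f 97 85 98
f 97 98 87
f 98 85 99
f 98 99 87
f 99 85 86
f 99 86 87



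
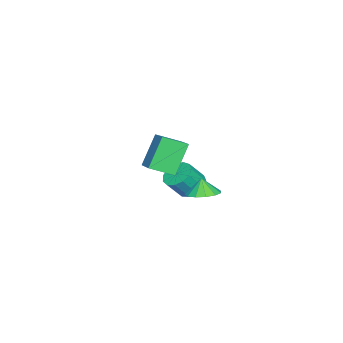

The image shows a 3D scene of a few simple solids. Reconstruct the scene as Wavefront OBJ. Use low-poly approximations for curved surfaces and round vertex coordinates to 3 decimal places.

v -3.854 -2.854 -3.42
v -3.11 -2.207 -3.506
v -2.422 -2.839 -2.307
v -3.166 -3.486 -2.22
v -3.485 -1.971 -3.166
v -2.797 -2.603 -1.967
v -3.977 -2.016 -2.907
v -3.289 -2.648 -1.708
v -4.43 -2.327 -2.811
v -3.742 -2.958 -1.612
v -4.7 -2.805 -2.908
v -4.012 -3.437 -1.709
v -4.702 -3.299 -3.167
v -4.014 -3.931 -1.968
v -4.434 -3.652 -3.507
v -3.746 -4.283 -2.308
v -3.982 -3.751 -3.818
v -3.294 -4.383 -2.619
v -3.49 -3.566 -4.003
v -2.802 -4.198 -2.804
v -3.113 -3.155 -4.003
v -2.425 -3.786 -2.804
v -2.971 -2.648 -3.818
v -2.283 -3.28 -2.619
v 1.41 -1.382 3.306
v 2.001 -2.639 3.899
v 2.715 -0.443 3.996
v 3.306 -1.699 4.589
v 2.574 -1.681 1.511
v 3.165 -2.937 2.104
v 3.879 -0.741 2.201
v 4.47 -1.998 2.794
v -1.478 -1.238 -2.346
v -0.475 -1.293 -2.119
v -1.722 -1.442 -1.314
v -0.628 -0.738 -2.046
v -1.052 -0.342 -2.067
v -1.611 -0.23 -2.178
v -2.127 -0.438 -2.341
v -2.438 -0.9 -2.506
v -2.443 -1.469 -2.621
v -2.142 -1.965 -2.648
v -1.63 -2.229 -2.579
v -1.07 -2.179 -2.436
v -0.639 -1.83 -2.265
f 2 1 5
f 2 5 3
f 3 5 6
f 3 6 4
f 5 1 7
f 5 7 6
f 6 7 8
f 6 8 4
f 7 1 9
f 7 9 8
f 8 9 10
f 8 10 4
f 9 1 11
f 9 11 10
f 10 11 12
f 10 12 4
f 11 1 13
f 11 13 12
f 12 13 14
f 12 14 4
f 13 1 15
f 13 15 14
f 14 15 16
f 14 16 4
f 15 1 17
f 15 17 16
f 16 17 18
f 16 18 4
f 17 1 19
f 17 19 18
f 18 19 20
f 18 20 4
f 19 1 21
f 19 21 20
f 20 21 22
f 20 22 4
f 21 1 23
f 21 23 22
f 22 23 24
f 22 24 4
f 23 1 2
f 23 2 24
f 24 2 3
f 24 3 4
f 26 28 25
f 29 26 25
f 25 28 27
f 27 29 25
f 26 32 28
f 30 26 29
f 30 32 26
f 28 32 27
f 31 29 27
f 27 32 31
f 31 30 29
f 32 30 31
f 34 33 36
f 34 36 35
f 36 33 37
f 36 37 35
f 37 33 38
f 37 38 35
f 38 33 39
f 38 39 35
f 39 33 40
f 39 40 35
f 40 33 41
f 40 41 35
f 41 33 42
f 41 42 35
f 42 33 43
f 42 43 35
f 43 33 44
f 43 44 35
f 44 33 45
f 44 45 35
f 45 33 34
f 45 34 35



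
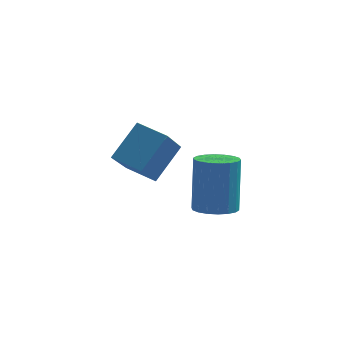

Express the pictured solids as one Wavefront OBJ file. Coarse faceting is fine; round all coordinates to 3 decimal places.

v 0.56 -2.396 -1.273
v 1.059 -2.419 -1.266
v 1.06 -2.006 0.02
v 0.56 -1.984 0.013
v 1.02 -2.21 -1.333
v 1.02 -1.798 -0.047
v 0.89 -2.038 -1.388
v 0.89 -1.626 -0.102
v 0.694 -1.937 -1.42
v 0.694 -1.525 -0.134
v 0.472 -1.927 -1.423
v 0.472 -1.515 -0.137
v 0.267 -2.01 -1.396
v 0.267 -1.598 -0.111
v 0.12 -2.169 -1.345
v 0.121 -1.757 -0.06
v 0.06 -2.374 -1.28
v 0.061 -1.961 0.006
v 0.1 -2.582 -1.213
v 0.1 -2.17 0.073
v 0.23 -2.754 -1.158
v 0.23 -2.342 0.128
v 0.426 -2.855 -1.126
v 0.426 -2.443 0.16
v 0.648 -2.865 -1.123
v 0.648 -2.453 0.163
v 0.853 -2.782 -1.149
v 0.853 -2.37 0.136
v 0.999 -2.623 -1.2
v 1 -2.211 0.085
v -0.907 -0.205 -1.882
v -1.123 -1.154 -0.976
v -1.606 0.135 -1.693
v -1.822 -0.813 -0.787
v -0.398 0.413 -1.113
v -0.614 -0.535 -0.207
v -1.097 0.754 -0.924
v -1.313 -0.195 -0.018
f 2 1 5
f 2 5 3
f 3 5 6
f 3 6 4
f 5 1 7
f 5 7 6
f 6 7 8
f 6 8 4
f 7 1 9
f 7 9 8
f 8 9 10
f 8 10 4
f 9 1 11
f 9 11 10
f 10 11 12
f 10 12 4
f 11 1 13
f 11 13 12
f 12 13 14
f 12 14 4
f 13 1 15
f 13 15 14
f 14 15 16
f 14 16 4
f 15 1 17
f 15 17 16
f 16 17 18
f 16 18 4
f 17 1 19
f 17 19 18
f 18 19 20
f 18 20 4
f 19 1 21
f 19 21 20
f 20 21 22
f 20 22 4
f 21 1 23
f 21 23 22
f 22 23 24
f 22 24 4
f 23 1 25
f 23 25 24
f 24 25 26
f 24 26 4
f 25 1 27
f 25 27 26
f 26 27 28
f 26 28 4
f 27 1 29
f 27 29 28
f 28 29 30
f 28 30 4
f 29 1 2
f 29 2 30
f 30 2 3
f 30 3 4
f 32 34 31
f 35 32 31
f 31 34 33
f 33 35 31
f 32 38 34
f 36 32 35
f 36 38 32
f 34 38 33
f 37 35 33
f 33 38 37
f 37 36 35
f 38 36 37



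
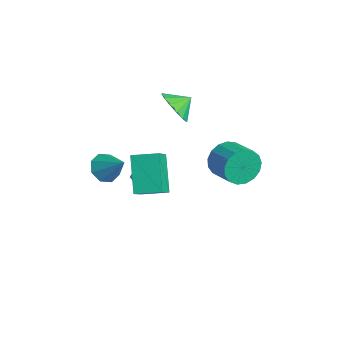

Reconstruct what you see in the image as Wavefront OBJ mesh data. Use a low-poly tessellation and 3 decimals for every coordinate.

v -3.373 1.084 -3.347
v -2.988 0.848 -4.081
v -4.572 0.532 -3.799
v -4.187 0.296 -4.533
v -3.977 -0.092 -3.792
v -3.236 0.249 -3.513
v -4.324 1.131 -4.367
v -3.583 1.472 -4.088
v -3.575 0.877 -4.712
v -3.361 0.121 -4.356
v -4.199 1.259 -3.524
v -3.985 0.503 -3.168
v -2.377 -2.175 -1.103
v -1.793 -2.131 -1.746
v -1.263 -1.705 -0.057
v -2.118 -1.557 -1.658
v -2.595 -1.344 -1.245
v -2.945 -1.619 -0.749
v -2.962 -2.219 -0.461
v -2.637 -2.793 -0.549
v -2.16 -3.005 -0.962
v -1.81 -2.731 -1.458
v -3.571 2.173 0.925
v -3.05 1.636 1.69
v -3.449 3.047 1.455
v -2.657 1.797 1.335
v -2.509 2.058 0.87
v -2.645 2.35 0.419
v -3.029 2.595 0.104
v -3.558 2.727 0.009
v -4.091 2.71 0.159
v -4.485 2.549 0.515
v -4.633 2.288 0.98
v -4.497 1.995 1.43
v -4.113 1.751 1.745
v -3.583 1.619 1.84
v 1.538 -2.634 0.097
v 0.203 -2.106 1.683
v 0.49 -1.718 -1.091
v -0.845 -1.189 0.496
v 2.245 -1.531 0.324
v 0.91 -1.002 1.911
v 1.197 -0.614 -0.863
v -0.138 -0.086 0.723
v -1.378 3.859 -2.016
v -1.101 3.393 -2.938
v 0.375 3.496 -2.547
v 0.098 3.961 -1.624
v -1.106 3.893 -3.05
v 0.37 3.995 -2.659
v -1.173 4.385 -2.925
v 0.302 4.487 -2.533
v -1.287 4.757 -2.591
v 0.188 4.859 -2.2
v -1.422 4.922 -2.126
v 0.053 5.024 -1.734
v -1.547 4.844 -1.635
v -0.071 4.947 -1.244
v -1.633 4.541 -1.232
v -0.157 4.643 -0.84
v -1.66 4.081 -1.008
v -0.185 4.183 -0.616
v -1.623 3.57 -1.015
v -0.148 3.672 -0.624
v -1.53 3.126 -1.251
v -0.054 3.228 -0.86
v -1.401 2.849 -1.663
v 0.074 2.951 -1.272
v -1.268 2.804 -2.155
v 0.208 2.906 -1.764
v -1.159 3 -2.616
v 0.316 3.102 -2.224
f 1 12 6
f 1 6 2
f 1 2 8
f 1 8 11
f 1 11 12
f 2 6 10
f 6 12 5
f 12 11 3
f 11 8 7
f 8 2 9
f 4 10 5
f 4 5 3
f 4 3 7
f 4 7 9
f 4 9 10
f 5 10 6
f 3 5 12
f 7 3 11
f 9 7 8
f 10 9 2
f 14 13 16
f 14 16 15
f 16 13 17
f 16 17 15
f 17 13 18
f 17 18 15
f 18 13 19
f 18 19 15
f 19 13 20
f 19 20 15
f 20 13 21
f 20 21 15
f 21 13 22
f 21 22 15
f 22 13 14
f 22 14 15
f 24 23 26
f 24 26 25
f 26 23 27
f 26 27 25
f 27 23 28
f 27 28 25
f 28 23 29
f 28 29 25
f 29 23 30
f 29 30 25
f 30 23 31
f 30 31 25
f 31 23 32
f 31 32 25
f 32 23 33
f 32 33 25
f 33 23 34
f 33 34 25
f 34 23 35
f 34 35 25
f 35 23 36
f 35 36 25
f 36 23 24
f 36 24 25
f 38 40 37
f 41 38 37
f 37 40 39
f 39 41 37
f 38 44 40
f 42 38 41
f 42 44 38
f 40 44 39
f 43 41 39
f 39 44 43
f 43 42 41
f 44 42 43
f 46 45 49
f 46 49 47
f 47 49 50
f 47 50 48
f 49 45 51
f 49 51 50
f 50 51 52
f 50 52 48
f 51 45 53
f 51 53 52
f 52 53 54
f 52 54 48
f 53 45 55
f 53 55 54
f 54 55 56
f 54 56 48
f 55 45 57
f 55 57 56
f 56 57 58
f 56 58 48
f 57 45 59
f 57 59 58
f 58 59 60
f 58 60 48
f 59 45 61
f 59 61 60
f 60 61 62
f 60 62 48
f 61 45 63
f 61 63 62
f 62 63 64
f 62 64 48
f 63 45 65
f 63 65 64
f 64 65 66
f 64 66 48
f 65 45 67
f 65 67 66
f 66 67 68
f 66 68 48
f 67 45 69
f 67 69 68
f 68 69 70
f 68 70 48
f 69 45 71
f 69 71 70
f 70 71 72
f 70 72 48
f 71 45 46
f 71 46 72
f 72 46 47
f 72 47 48

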